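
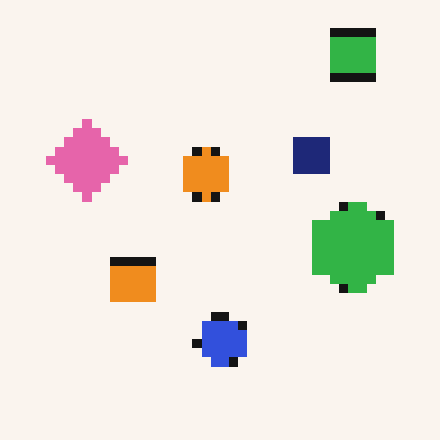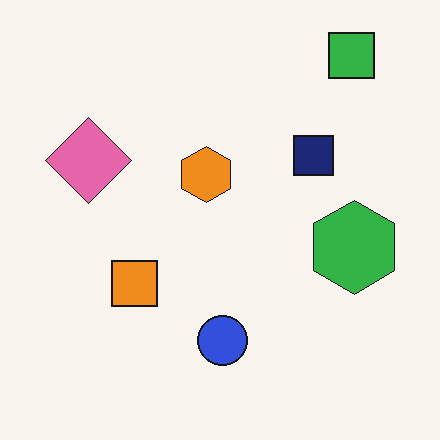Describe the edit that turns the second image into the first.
The image was heavily pixelated into large blocks.

Shapes are reduced to large square blocks; fine edges and outlines are lost — a downscale-then-upscale (mosaic) effect.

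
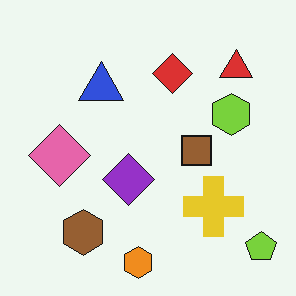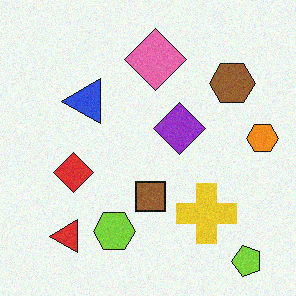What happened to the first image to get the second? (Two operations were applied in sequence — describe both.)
Transposed (reflected across the top-left ↔ bottom-right diagonal), then degraded with light additive noise.

Shapes have swapped their row and column positions — what was in the top-right is now in the bottom-left — a diagonal reflection. Random speckle covers the whole image, including the flat background.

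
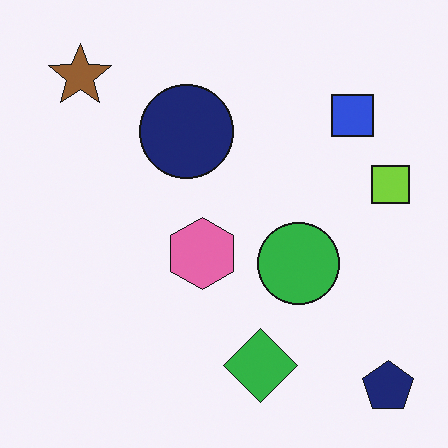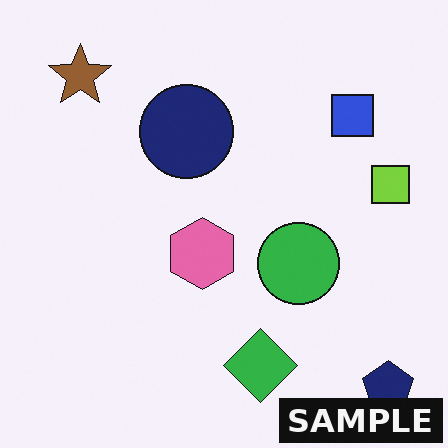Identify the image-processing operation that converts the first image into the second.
The second image is the first watermarked with the text "SAMPLE" in the lower-right corner.

A dark label reading "SAMPLE" appears in the lower-right corner.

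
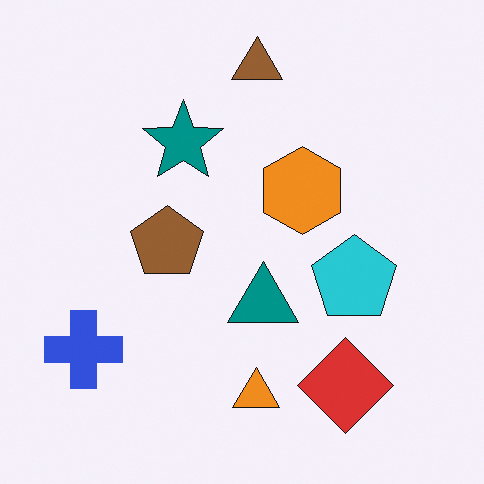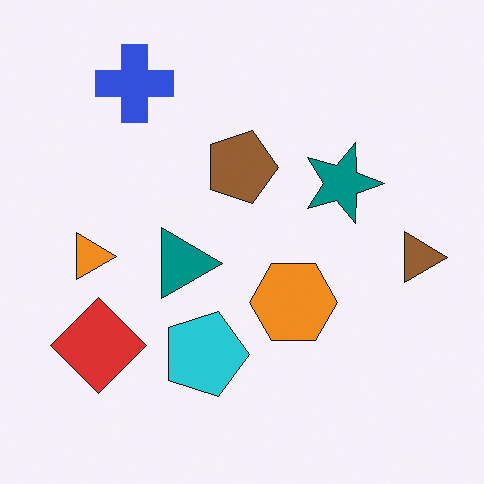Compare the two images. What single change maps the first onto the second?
The image was rotated 90° clockwise.

The blue cross sits in the bottom-left of the first image and the top-left of the second — consistent with a whole-image 90° clockwise rotation.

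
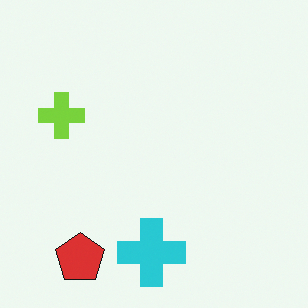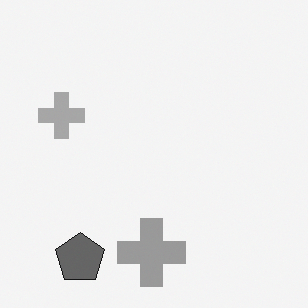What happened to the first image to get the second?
Converted to grayscale.

All color is removed — every shape is now a shade of grey.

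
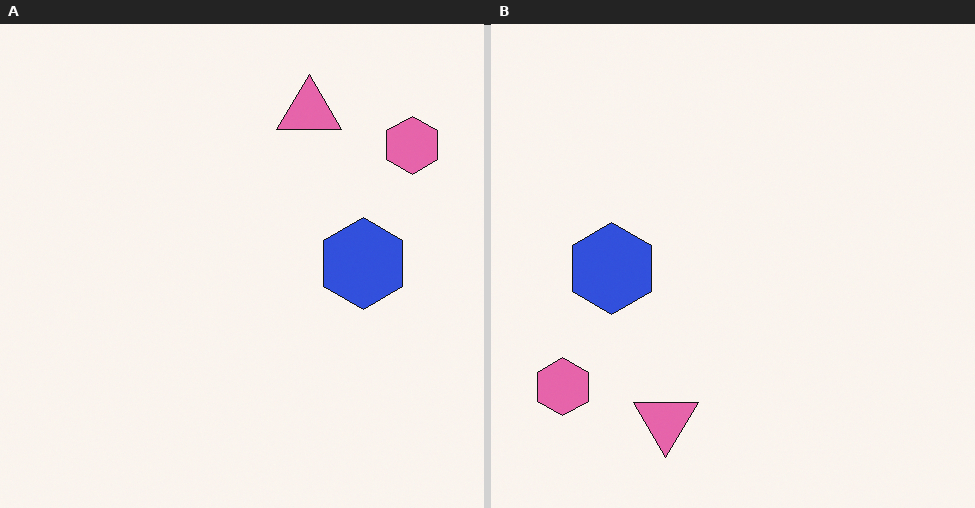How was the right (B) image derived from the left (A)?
The transformation is: rotated 180°.

The pink hexagon sits in the top-right of the left (A) image and the bottom-left of the right (B) — consistent with a whole-image 180° rotation.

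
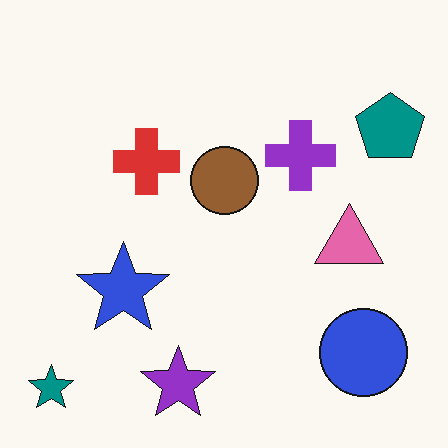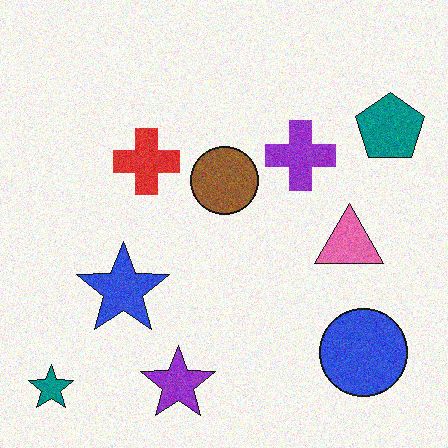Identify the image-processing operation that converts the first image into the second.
The transformation is: degraded with visible gaussian noise.

Random speckle covers the whole image, including the flat background.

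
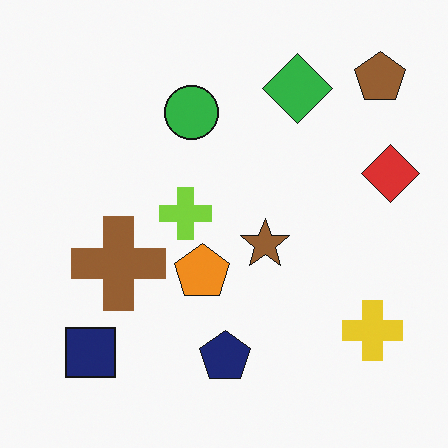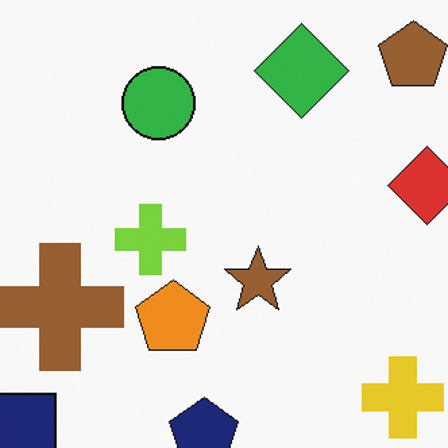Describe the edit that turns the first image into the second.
The transformation is: cropped slightly and scaled back up.

The visible shapes are larger and the field of view is narrower; shapes near the original edges may be partly or wholly outside the frame — a crop-and-rescale.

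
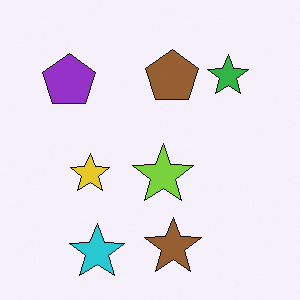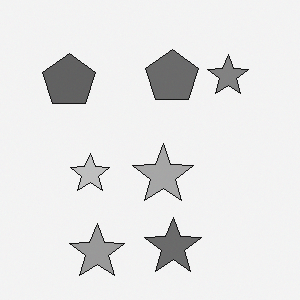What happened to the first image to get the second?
The second image is the first converted to grayscale.

All color is removed — every shape is now a shade of grey.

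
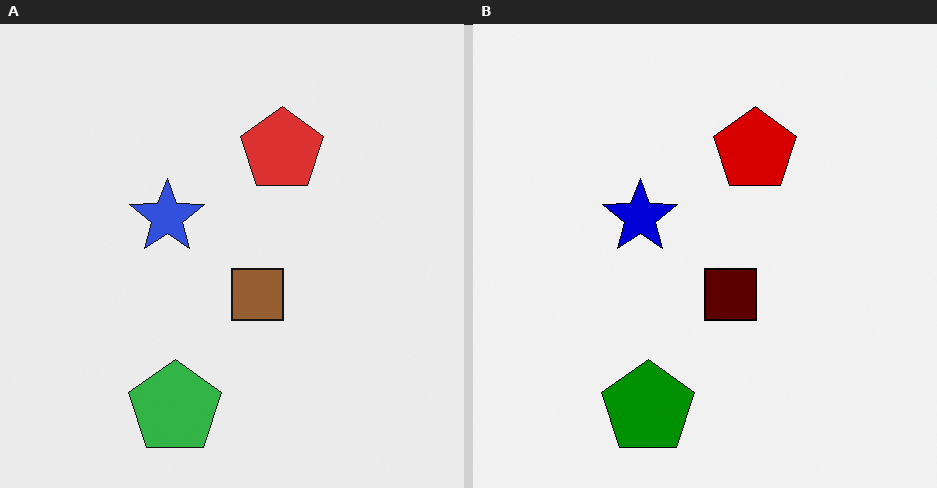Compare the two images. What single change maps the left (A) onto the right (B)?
The right (B) image is the left (A) boosted in contrast.

Tones are pushed away from mid-grey across the whole image — a global contrast change.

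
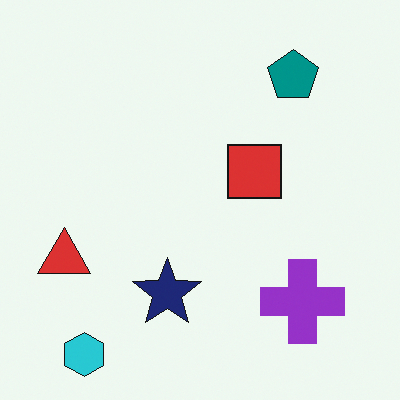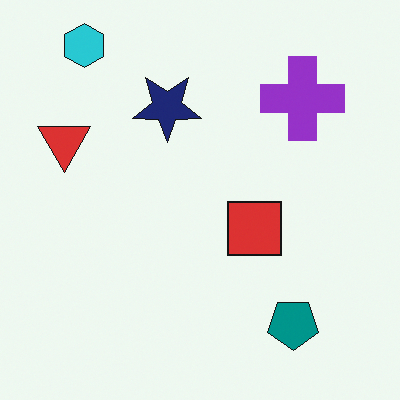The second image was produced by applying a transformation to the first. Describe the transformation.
It was flipped vertically (top ↔ bottom).

The cyan hexagon is in the bottom-left of the first image and the top-left of the second — shapes on opposite sides of the horizontal midline have swapped in a mirror flip.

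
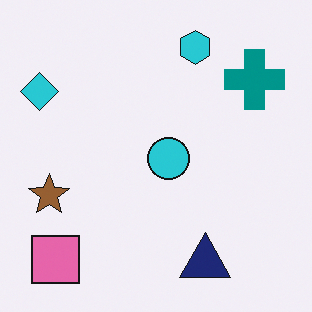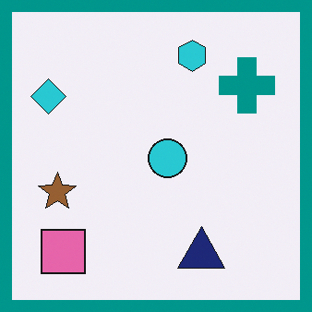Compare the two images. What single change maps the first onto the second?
The image was framed with a teal border.

A solid teal frame runs around the edge of the second image, with the content slightly shrunk inside it.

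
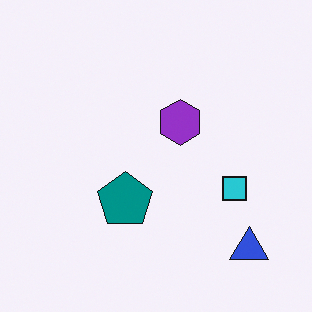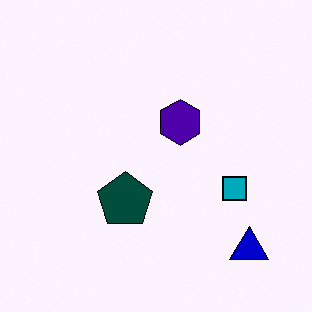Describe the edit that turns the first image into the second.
The second image is the first given much higher contrast.

Tones are pushed away from mid-grey across the whole image — a global contrast change.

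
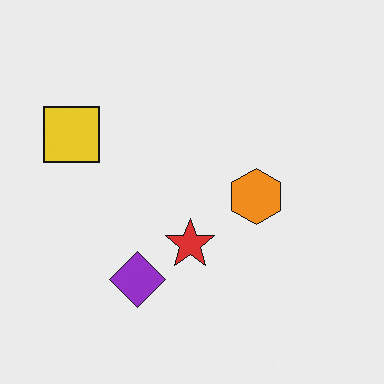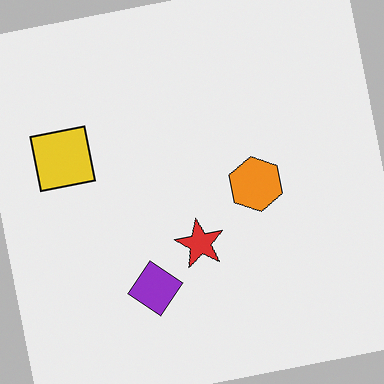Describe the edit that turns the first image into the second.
Rotated counter-clockwise by a few degrees.

Every shape is tilted by the same angle and the image corners show triangular fill wedges — a whole-image rotation by a non-right angle.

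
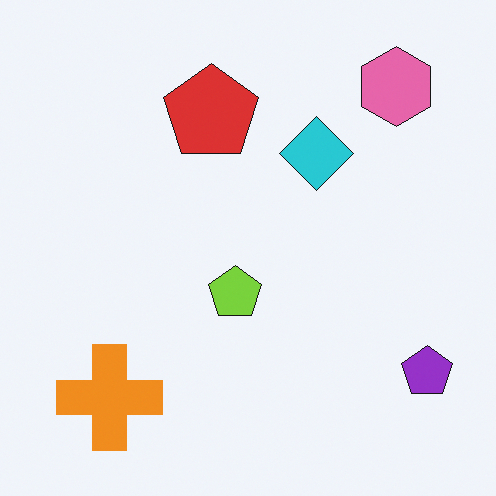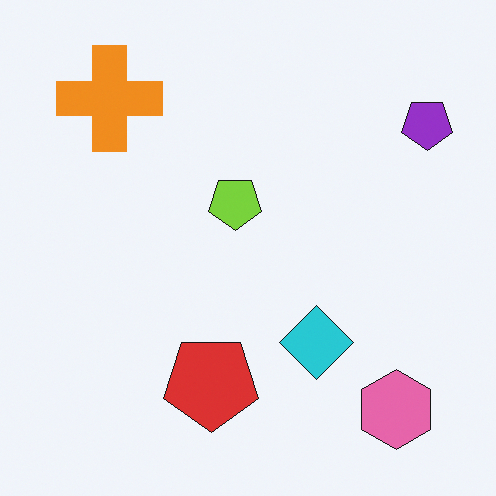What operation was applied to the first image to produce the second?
This is the original image flipped vertically (top ↔ bottom).

The pink hexagon is in the top-right of the first image and the bottom-right of the second — shapes on opposite sides of the horizontal midline have swapped in a mirror flip.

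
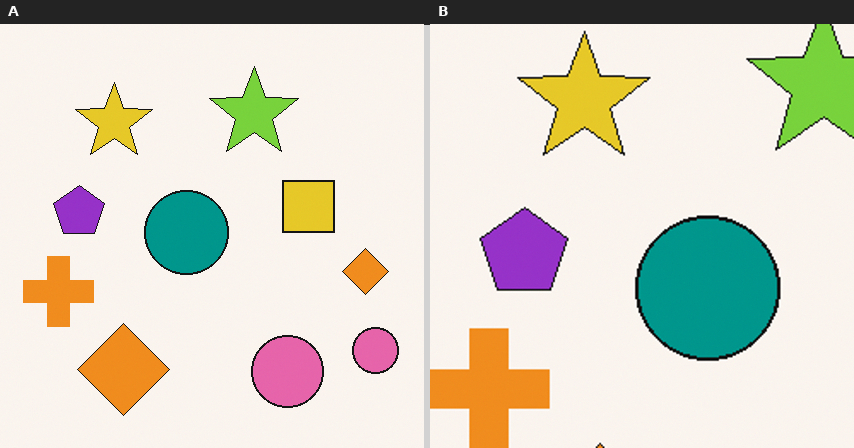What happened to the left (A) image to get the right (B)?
The right (B) image is the left (A) cropped tightly and scaled back up.

The visible shapes are larger and the field of view is narrower; shapes near the original edges may be partly or wholly outside the frame — a crop-and-rescale.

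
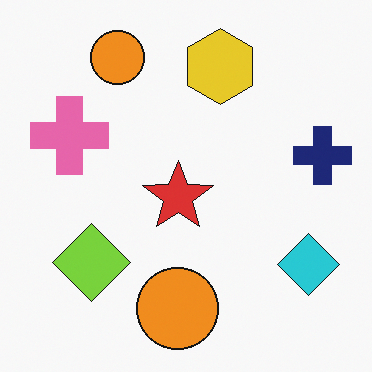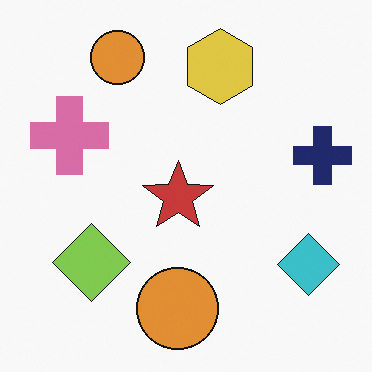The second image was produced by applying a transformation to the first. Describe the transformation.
The second image is the first slightly desaturated.

All colors are more muted and greyish — a global saturation change.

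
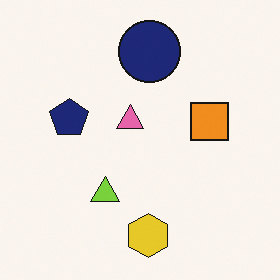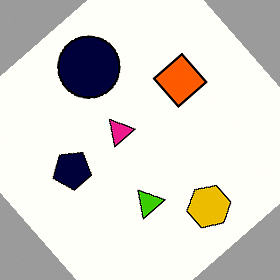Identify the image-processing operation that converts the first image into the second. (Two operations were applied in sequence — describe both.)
This is the original image rotated counter-clockwise by a large amount — several tens of degrees, then boosted in contrast.

Every shape is tilted by the same angle and the image corners show triangular fill wedges — a whole-image rotation by a non-right angle. Tones are pushed away from mid-grey across the whole image — a global contrast change.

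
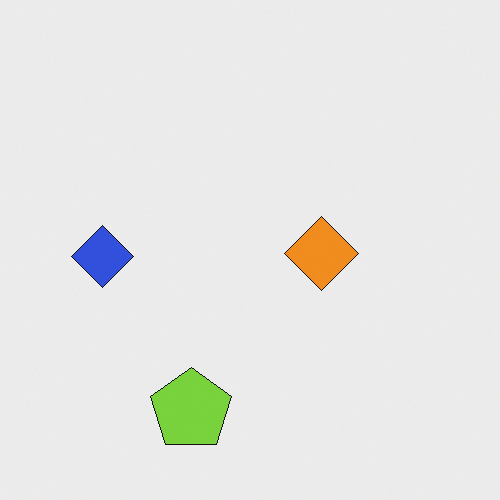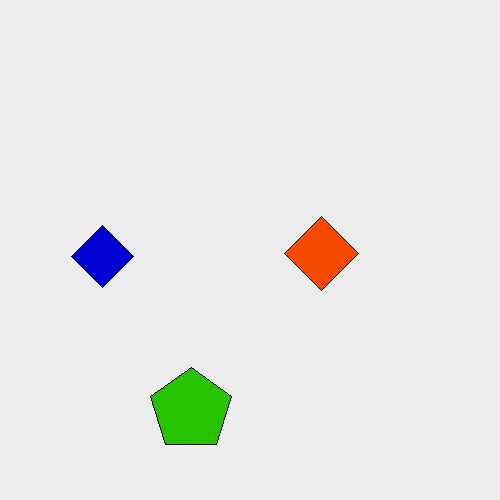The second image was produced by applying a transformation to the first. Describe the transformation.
The second image is the first boosted in contrast.

Tones are pushed away from mid-grey across the whole image — a global contrast change.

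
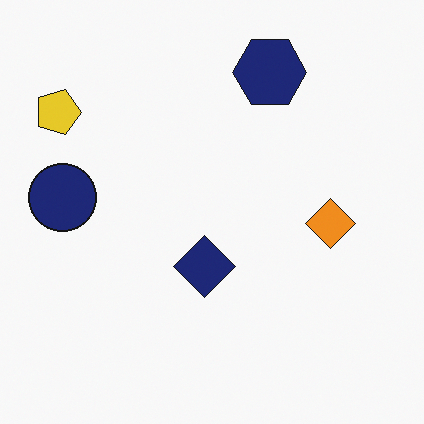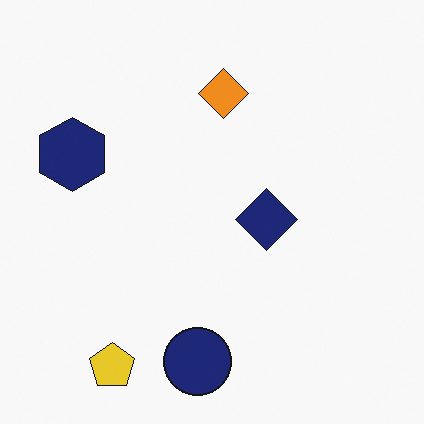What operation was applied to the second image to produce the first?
The transformation is: rotated 90° clockwise.

The yellow pentagon sits in the bottom-left of the second image and the top-left of the first — consistent with a whole-image 90° clockwise rotation.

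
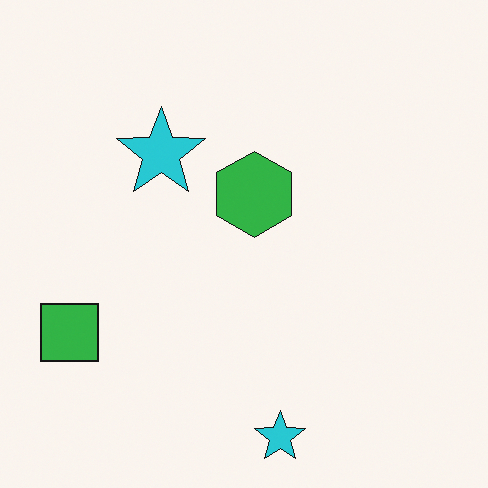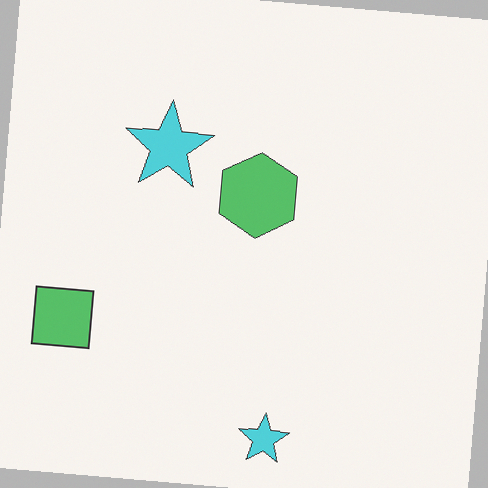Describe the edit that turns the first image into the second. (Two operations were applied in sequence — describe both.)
This is the original image given slightly reduced contrast, then rotated clockwise by a slight angle.

Tones are pushed toward mid-grey across the whole image — a global contrast change. Every shape is tilted by the same angle and the image corners show triangular fill wedges — a whole-image rotation by a non-right angle.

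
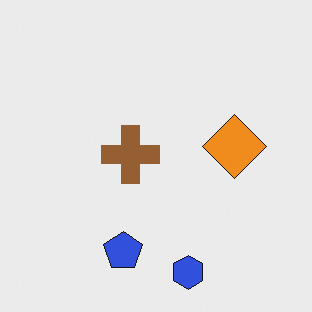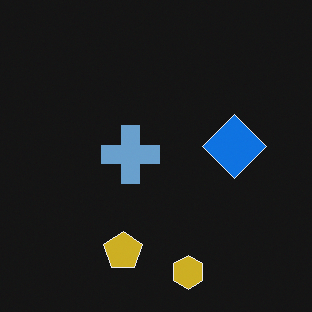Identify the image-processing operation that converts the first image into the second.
It was color-inverted (negative).

The light background has become dark and every shape's color is its complement — a photographic negative.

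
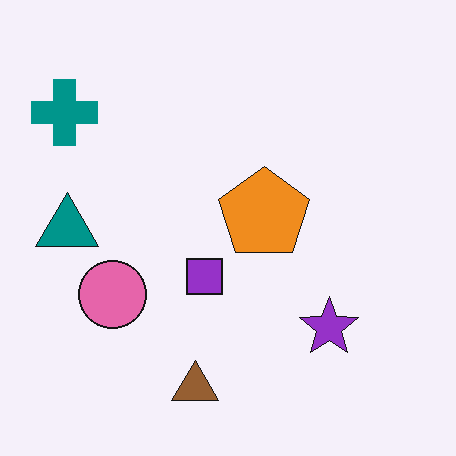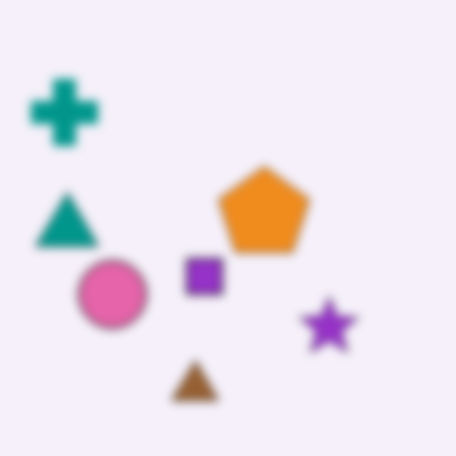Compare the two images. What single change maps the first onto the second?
The transformation is: moderately blurred.

Shape edges and outlines are uniformly softened across the whole image.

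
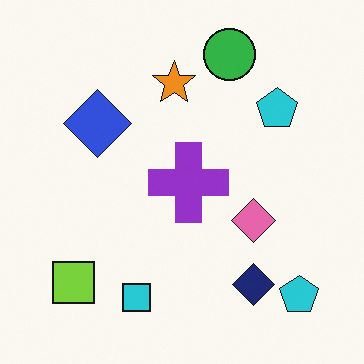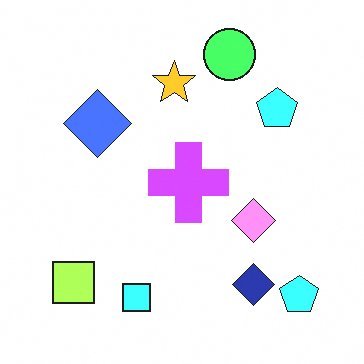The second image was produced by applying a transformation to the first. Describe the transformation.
The image was brightened a lot.

Every pixel — background and shapes alike — is uniformly brightened.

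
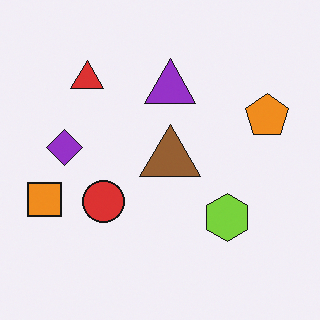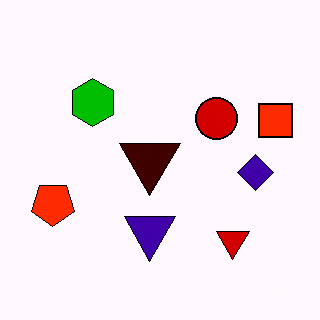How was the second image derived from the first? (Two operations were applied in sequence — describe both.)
Given much higher contrast, then rotated 180°.

Tones are pushed away from mid-grey across the whole image — a global contrast change. The orange square sits in the left of the first image and the right of the second — consistent with a whole-image 180° rotation.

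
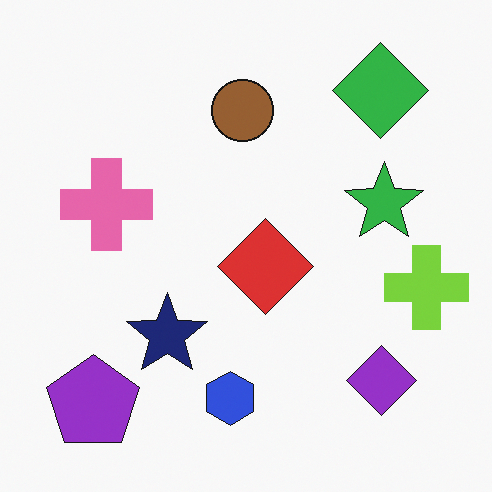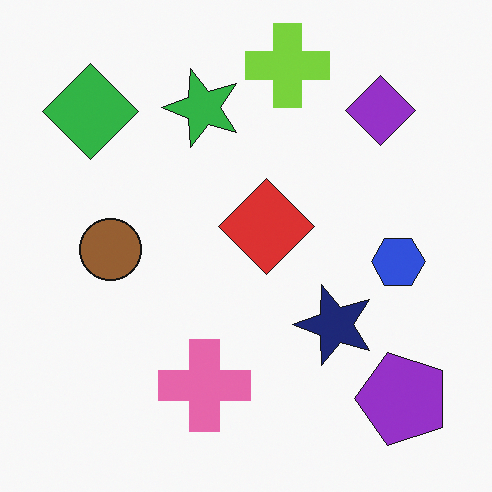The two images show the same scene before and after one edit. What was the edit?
Rotated 90° counter-clockwise.

The purple pentagon sits in the bottom-left of the first image and the bottom-right of the second — consistent with a whole-image 90° counter-clockwise rotation.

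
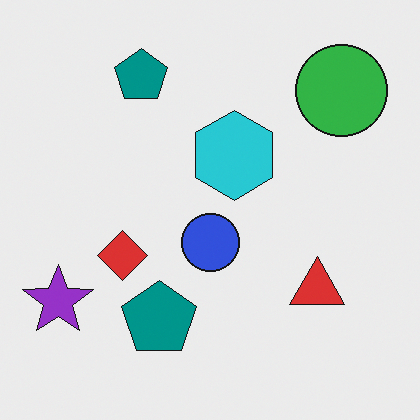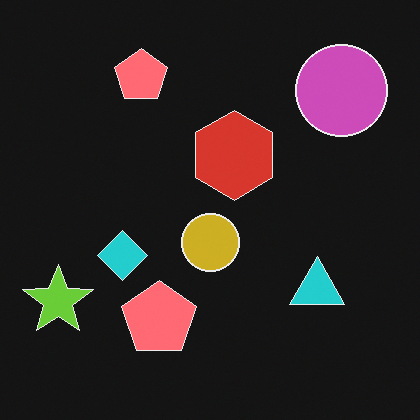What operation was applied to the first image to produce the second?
Color-inverted (negative).

The light background has become dark and every shape's color is its complement — a photographic negative.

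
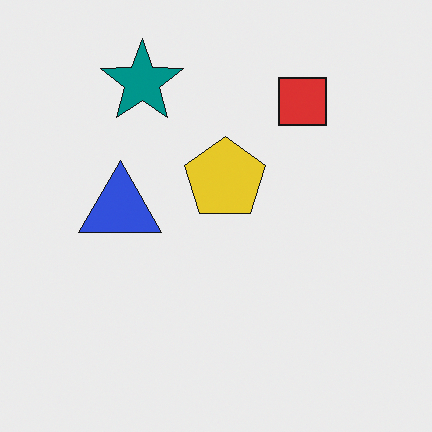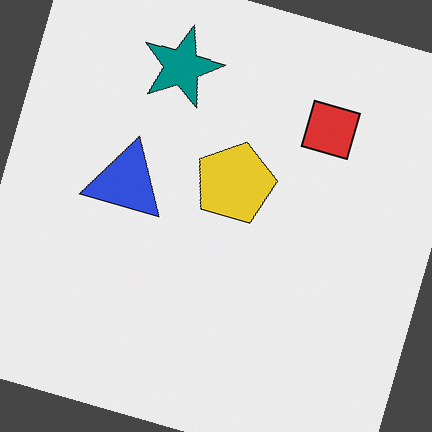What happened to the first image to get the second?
The image was rotated clockwise by a clearly visible amount.

Every shape is tilted by the same angle and the image corners show triangular fill wedges — a whole-image rotation by a non-right angle.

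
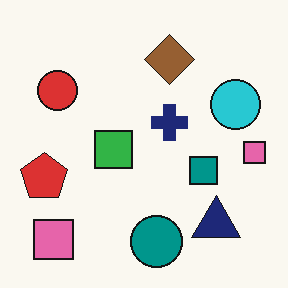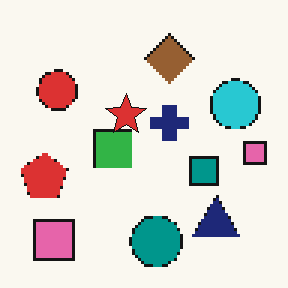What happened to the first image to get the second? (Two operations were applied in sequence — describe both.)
The image was mildly pixelated, then overlaid with an additional red star.

Shapes are reduced to large square blocks; fine edges and outlines are lost — a downscale-then-upscale (mosaic) effect. A red star appears in the second image that is absent from the first.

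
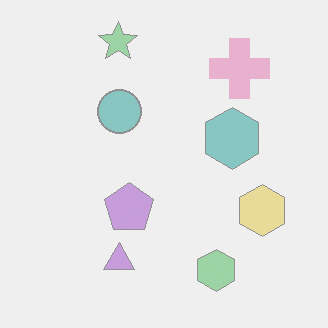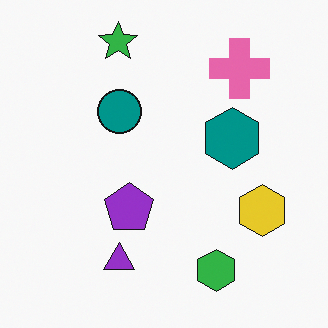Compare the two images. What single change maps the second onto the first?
The image was given much lower contrast.

Tones are pushed toward mid-grey across the whole image — a global contrast change.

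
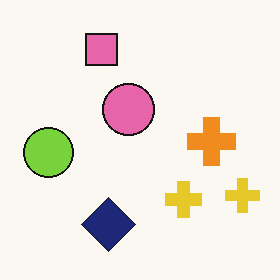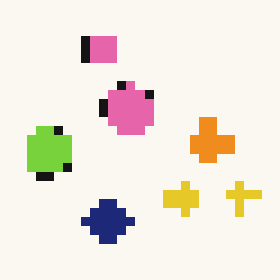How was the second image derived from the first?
The image was coarsely pixelated.

Shapes are reduced to large square blocks; fine edges and outlines are lost — a downscale-then-upscale (mosaic) effect.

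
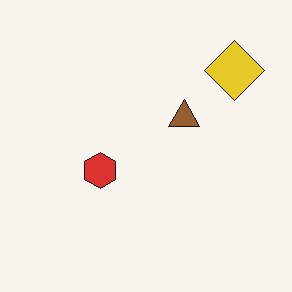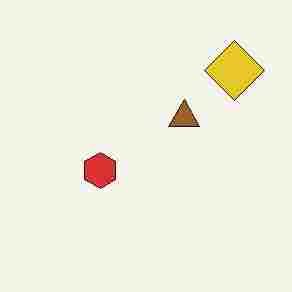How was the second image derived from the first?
This is the original image degraded with heavy JPEG compression.

Blocky 8×8 compression artifacts appear around shape edges and the flat background shows ringing — characteristic JPEG degradation.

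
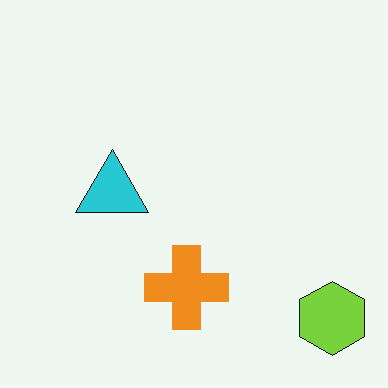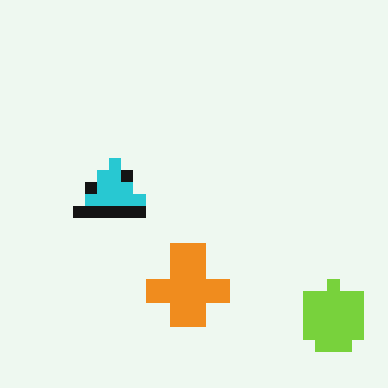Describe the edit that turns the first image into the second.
This is the original image heavily pixelated into large blocks.

Shapes are reduced to large square blocks; fine edges and outlines are lost — a downscale-then-upscale (mosaic) effect.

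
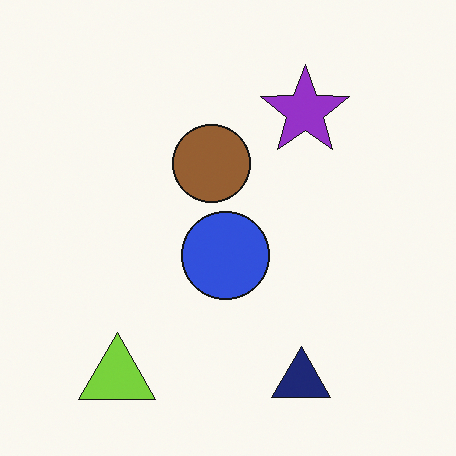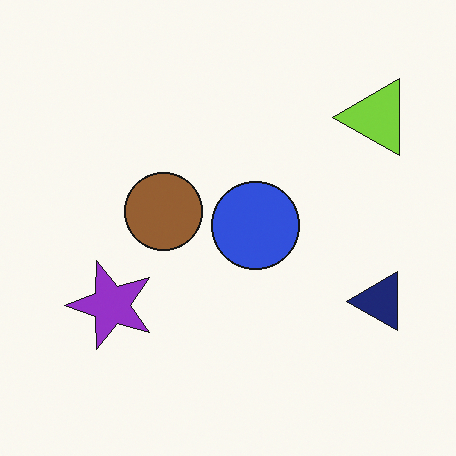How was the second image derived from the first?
The transformation is: transposed (reflected across the top-left ↔ bottom-right diagonal).

Shapes have swapped their row and column positions — what was in the top-right is now in the bottom-left — a diagonal reflection.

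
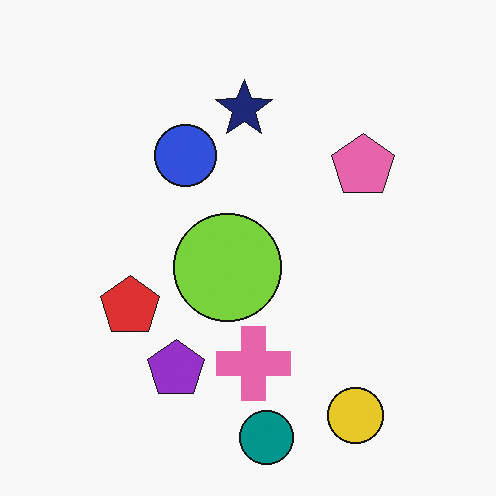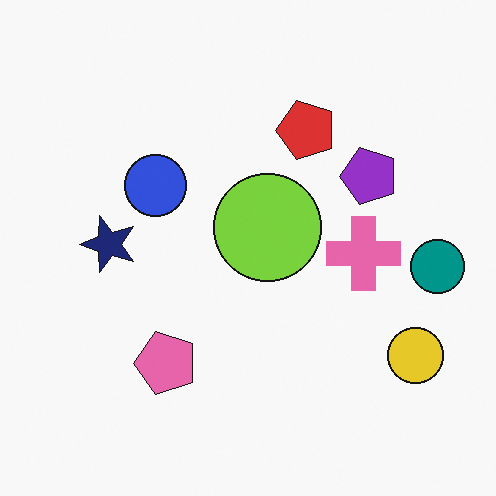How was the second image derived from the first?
The image was transposed (reflected across the top-left ↔ bottom-right diagonal).

Shapes have swapped their row and column positions — what was in the top-right is now in the bottom-left — a diagonal reflection.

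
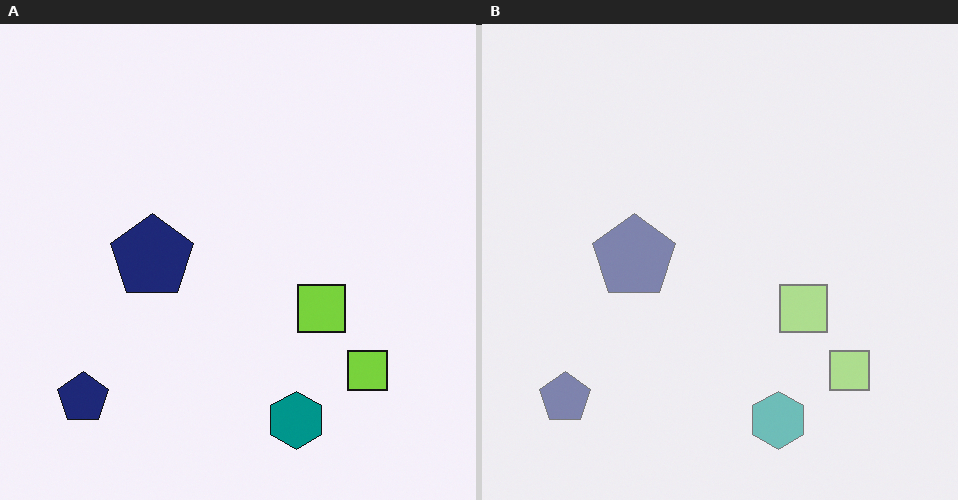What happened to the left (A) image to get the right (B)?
Washed out (contrast reduced).

Tones are pushed toward mid-grey across the whole image — a global contrast change.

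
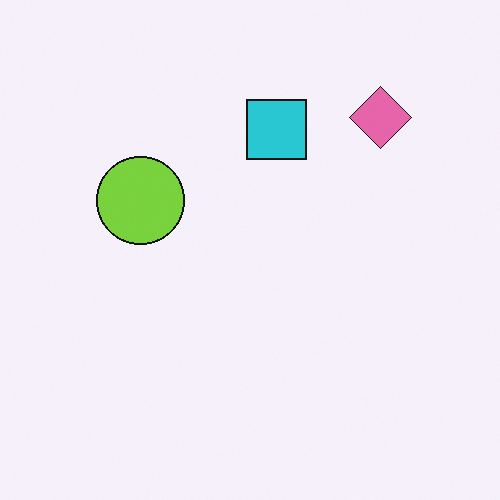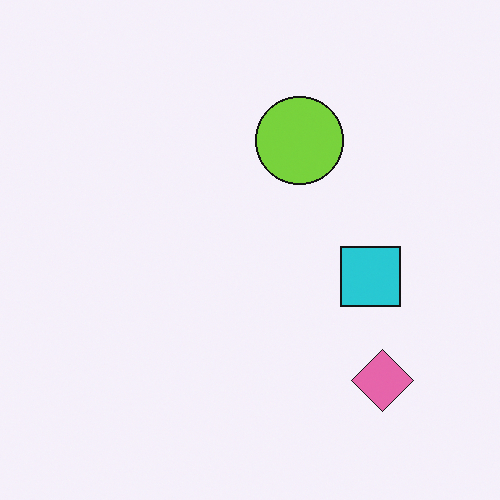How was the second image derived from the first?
The second image is the first rotated 90° clockwise.

The pink diamond sits in the top-right of the first image and the bottom-right of the second — consistent with a whole-image 90° clockwise rotation.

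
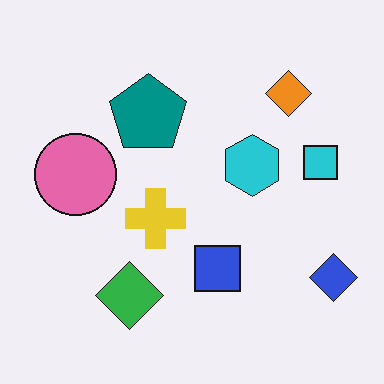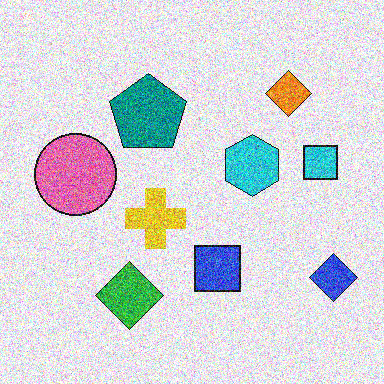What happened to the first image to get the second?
The second image is the first degraded with heavy additive noise.

Random speckle covers the whole image, including the flat background.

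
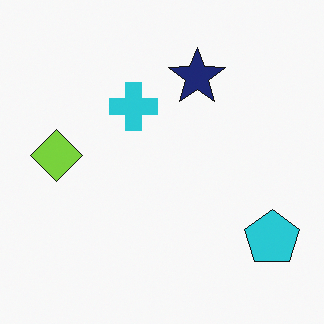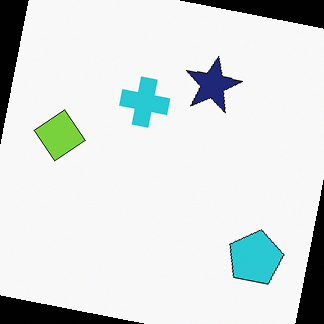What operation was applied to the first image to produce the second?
This is the original image rotated clockwise by a small amount.

Every shape is tilted by the same angle and the image corners show triangular fill wedges — a whole-image rotation by a non-right angle.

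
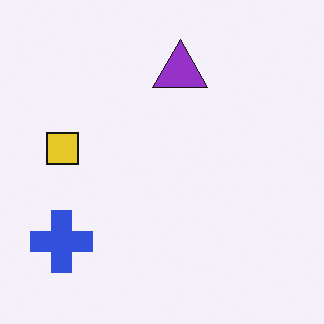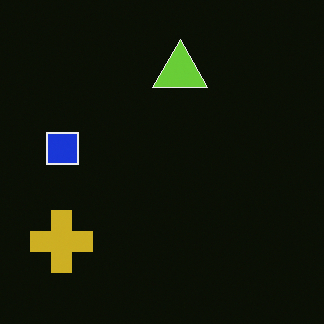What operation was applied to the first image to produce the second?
It was color-inverted (negative).

The light background has become dark and every shape's color is its complement — a photographic negative.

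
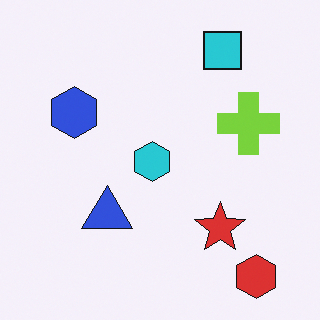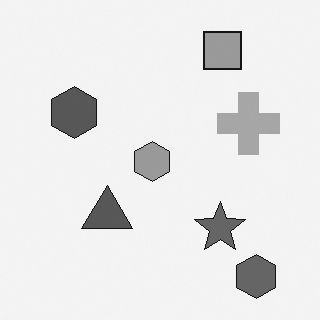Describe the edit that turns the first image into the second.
Converted to grayscale.

All color is removed — every shape is now a shade of grey.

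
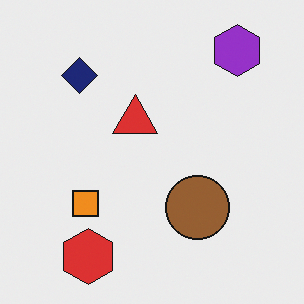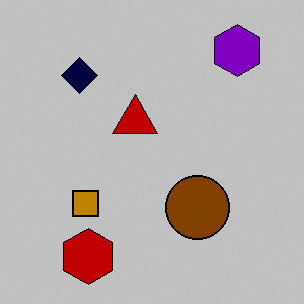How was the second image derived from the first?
It was aggressively posterized.

Each flat color has snapped to a coarser quantized level — most visibly, the near-white background has dropped to a flat grey.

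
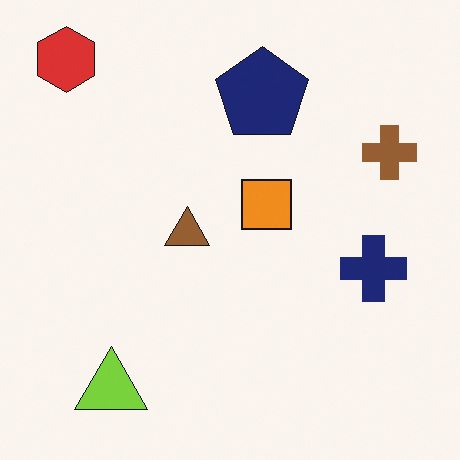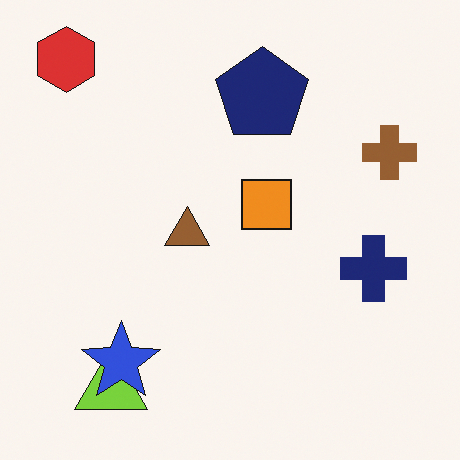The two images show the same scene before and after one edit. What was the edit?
It was overlaid with an additional blue star.

A blue star appears in the second image that is absent from the first.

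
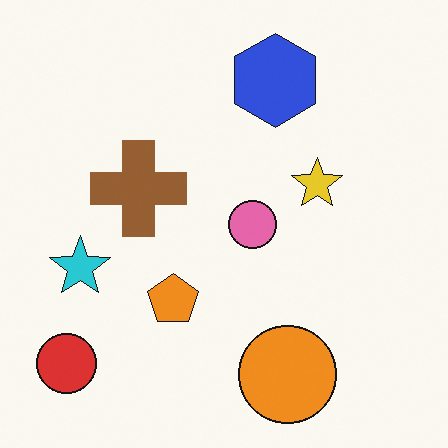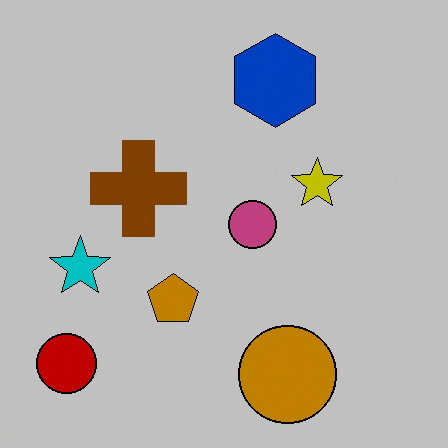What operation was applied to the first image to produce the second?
The transformation is: aggressively posterized.

Each flat color has snapped to a coarser quantized level — most visibly, the near-white background has dropped to a flat grey.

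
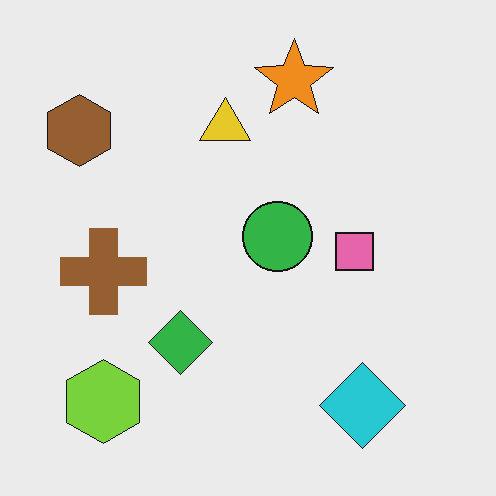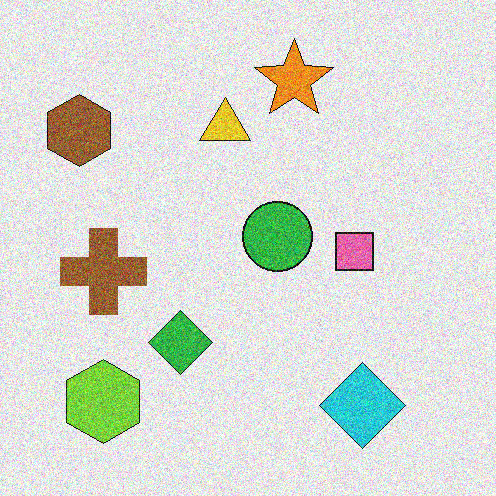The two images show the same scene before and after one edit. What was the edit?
The second image is the first degraded with a thick layer of grain.

Random speckle covers the whole image, including the flat background.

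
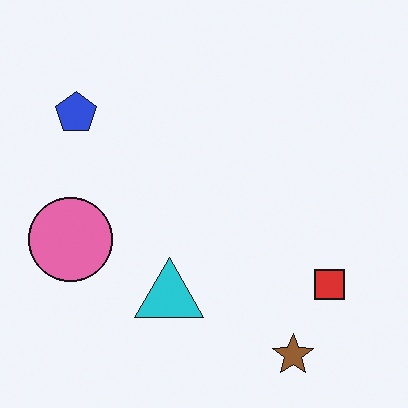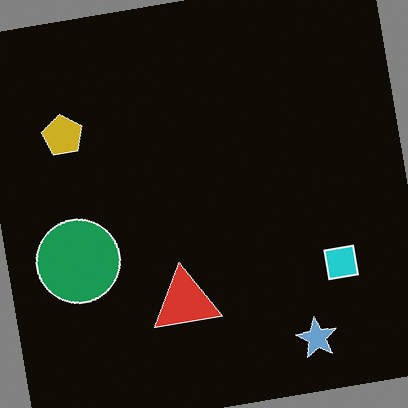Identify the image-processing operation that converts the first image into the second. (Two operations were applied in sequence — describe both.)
The image was color-inverted (negative), then rotated counter-clockwise by a small amount.

The light background has become dark and every shape's color is its complement — a photographic negative. Every shape is tilted by the same angle and the image corners show triangular fill wedges — a whole-image rotation by a non-right angle.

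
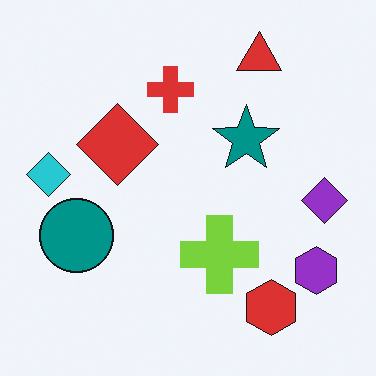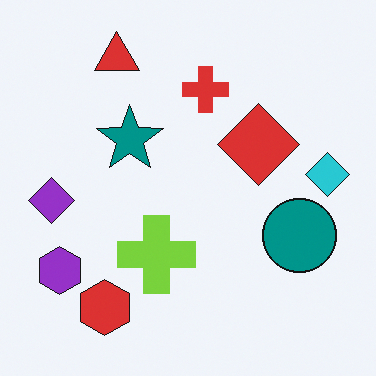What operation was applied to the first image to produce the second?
It was flipped horizontally (left ↔ right).

The cyan diamond is in the left of the first image and the right of the second — shapes on opposite sides of the vertical midline have swapped in a mirror flip.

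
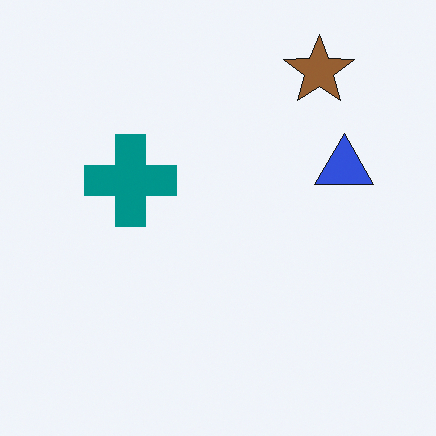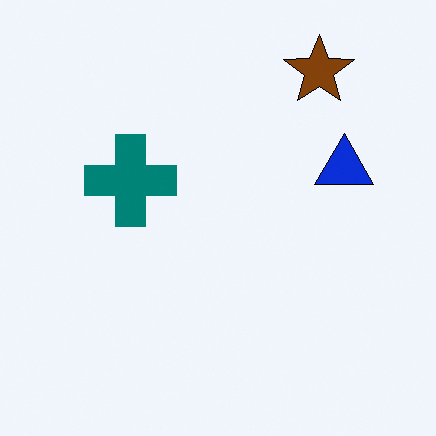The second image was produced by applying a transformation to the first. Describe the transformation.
It was given slightly increased contrast.

Tones are pushed away from mid-grey across the whole image — a global contrast change.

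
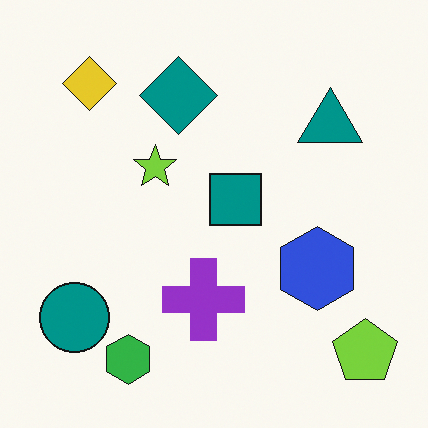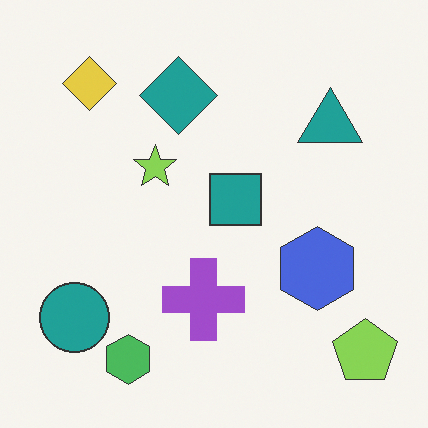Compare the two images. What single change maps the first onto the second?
The image was given slightly reduced contrast.

Tones are pushed toward mid-grey across the whole image — a global contrast change.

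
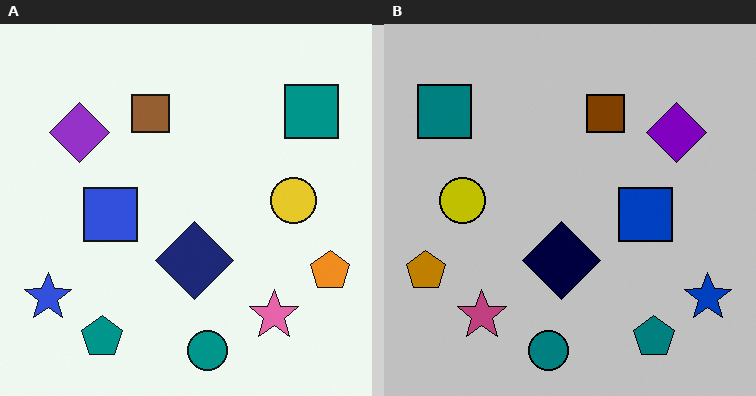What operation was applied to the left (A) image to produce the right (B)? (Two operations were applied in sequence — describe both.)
It was flipped horizontally (left ↔ right), then heavily posterized to just a handful of flat colors.

The orange pentagon is in the right of the left (A) image and the left of the right (B) — shapes on opposite sides of the vertical midline have swapped in a mirror flip. Each flat color has snapped to a coarser quantized level — most visibly, the near-white background has dropped to a flat grey.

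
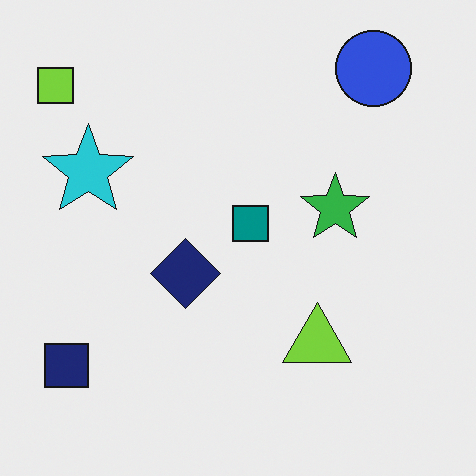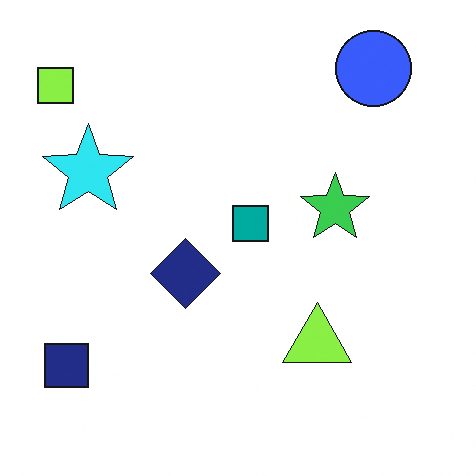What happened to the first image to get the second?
The image was slightly brightened.

Every pixel — background and shapes alike — is uniformly brightened.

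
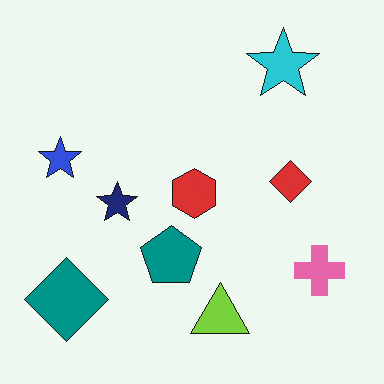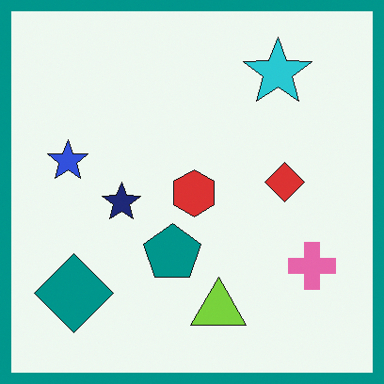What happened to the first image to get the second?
It was framed with a teal border.

A solid teal frame runs around the edge of the second image, with the content slightly shrunk inside it.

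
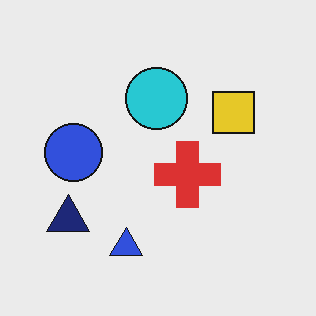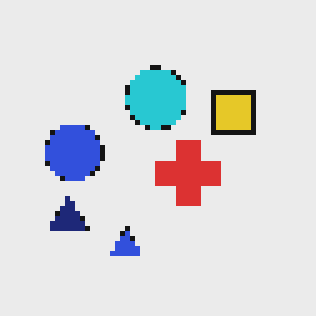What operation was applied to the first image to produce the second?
The second image is the first lightly pixelated (a mild mosaic effect).

Shapes are reduced to large square blocks; fine edges and outlines are lost — a downscale-then-upscale (mosaic) effect.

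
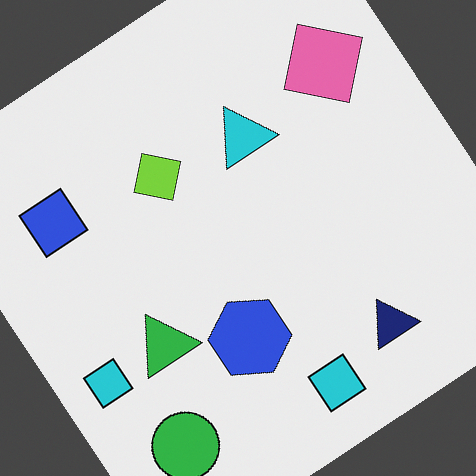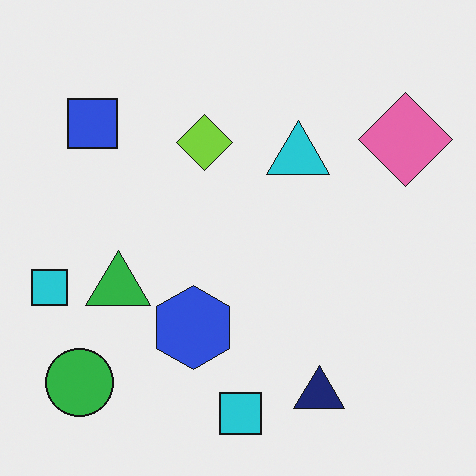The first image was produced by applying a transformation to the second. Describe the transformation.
The image was rotated counter-clockwise by a large amount — several tens of degrees.

Every shape is tilted by the same angle and the image corners show triangular fill wedges — a whole-image rotation by a non-right angle.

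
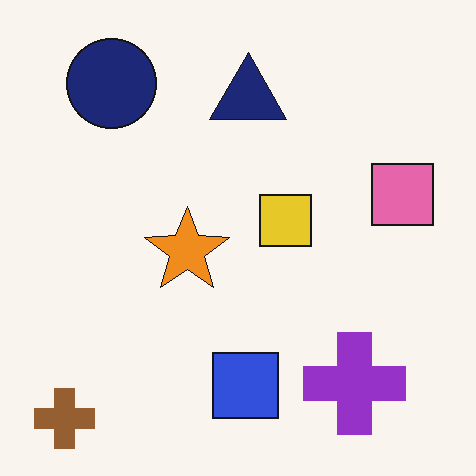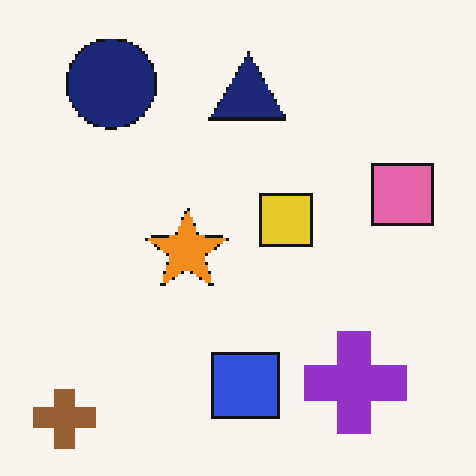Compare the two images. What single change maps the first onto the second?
This is the original image mildly pixelated.

Shapes are reduced to large square blocks; fine edges and outlines are lost — a downscale-then-upscale (mosaic) effect.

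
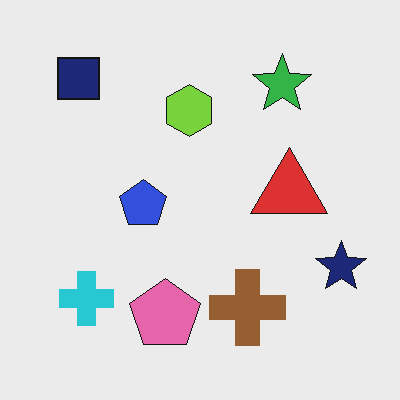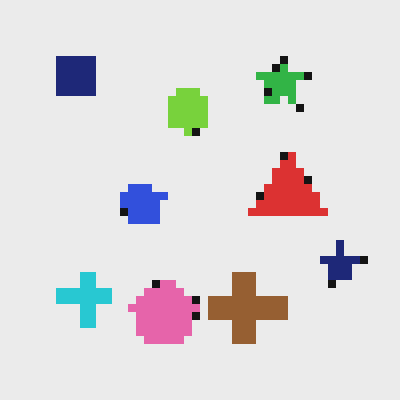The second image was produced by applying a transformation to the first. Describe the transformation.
This is the original image moderately pixelated.

Shapes are reduced to large square blocks; fine edges and outlines are lost — a downscale-then-upscale (mosaic) effect.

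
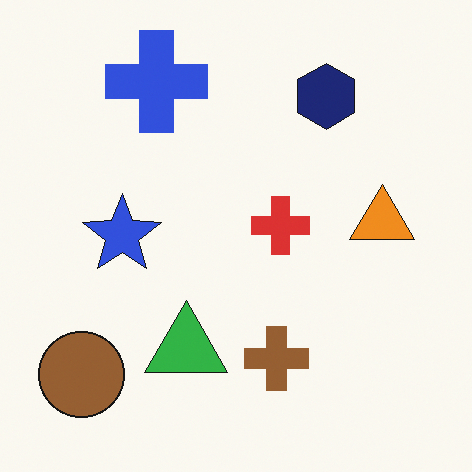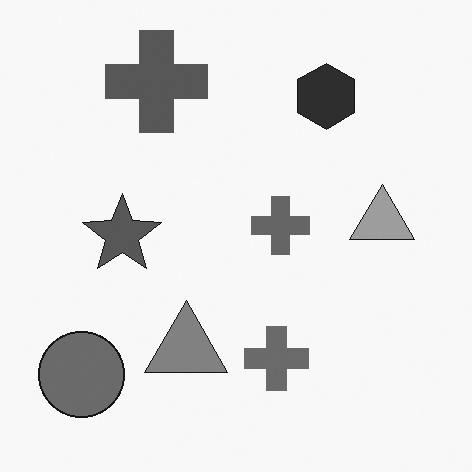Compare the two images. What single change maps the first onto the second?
It was converted to grayscale.

All color is removed — every shape is now a shade of grey.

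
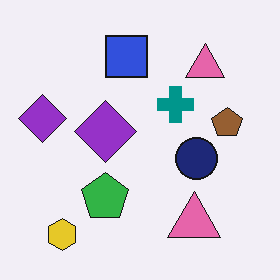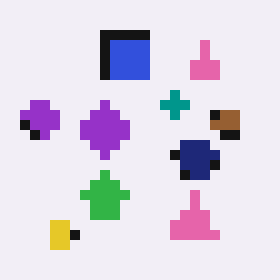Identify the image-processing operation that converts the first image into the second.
The image was heavily pixelated into large blocks.

Shapes are reduced to large square blocks; fine edges and outlines are lost — a downscale-then-upscale (mosaic) effect.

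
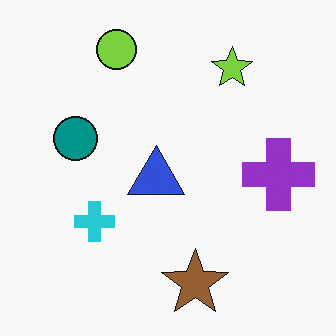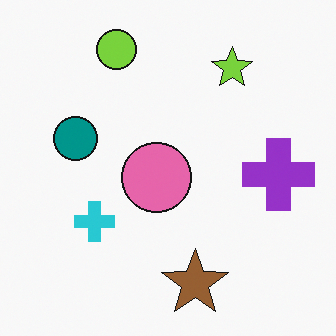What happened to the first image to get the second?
Overlaid with an additional pink circle.

A pink circle appears in the second image that is absent from the first.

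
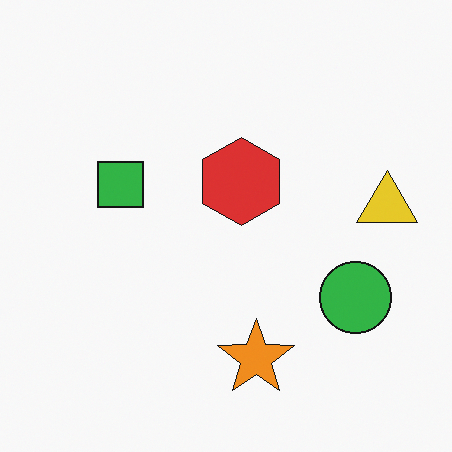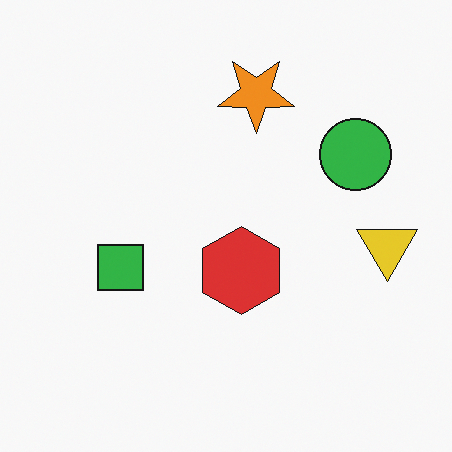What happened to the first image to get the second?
Flipped vertically (top ↔ bottom).

The orange star is in the bottom of the first image and the top of the second — shapes on opposite sides of the horizontal midline have swapped in a mirror flip.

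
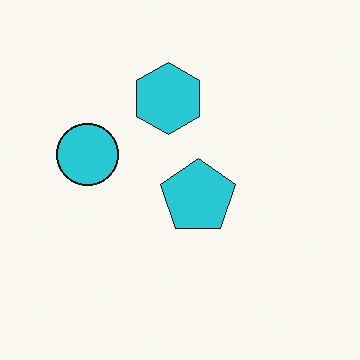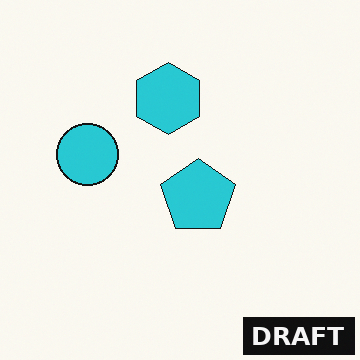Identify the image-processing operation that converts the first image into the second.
The transformation is: watermarked with the text "DRAFT" in the lower-right corner.

A dark label reading "DRAFT" appears in the lower-right corner.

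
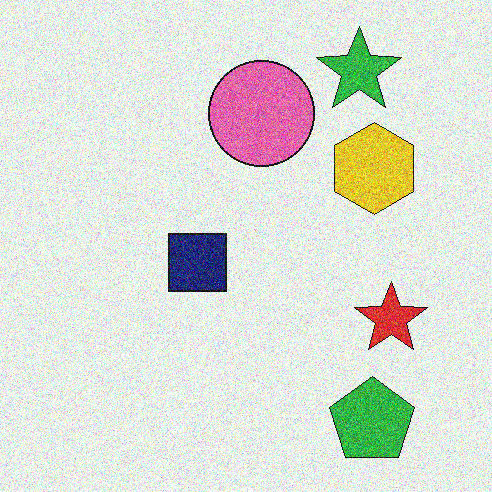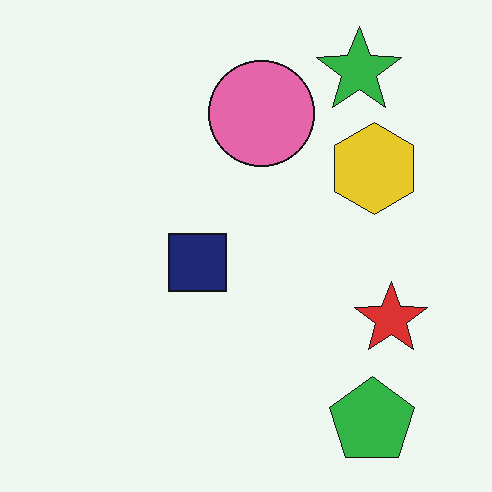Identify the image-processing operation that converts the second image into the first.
The image was degraded with a thick layer of grain.

Random speckle covers the whole image, including the flat background.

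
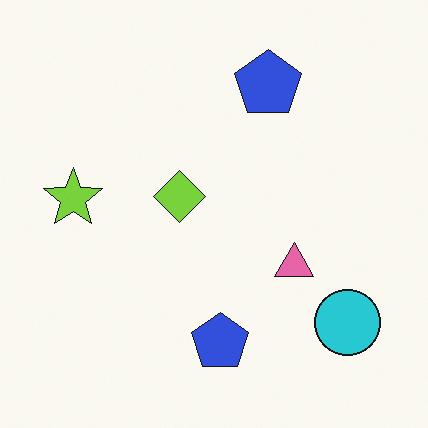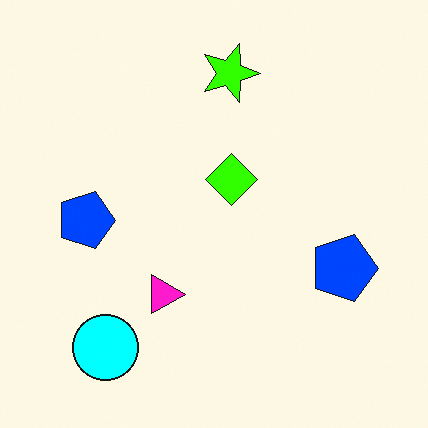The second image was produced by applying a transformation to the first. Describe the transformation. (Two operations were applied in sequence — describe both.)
The second image is the first rotated 90° clockwise, then heavily oversaturated.

The cyan circle sits in the bottom-right of the first image and the bottom-left of the second — consistent with a whole-image 90° clockwise rotation. All colors are more vivid — a global saturation change.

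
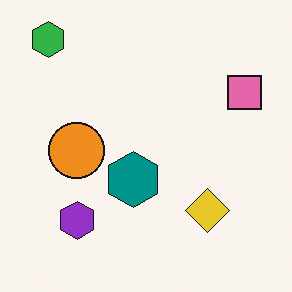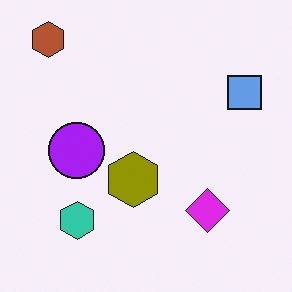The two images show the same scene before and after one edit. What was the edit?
Hue-shifted by a large amount.

Every shape's color has rotated by the same amount around the hue wheel — a uniform hue shift.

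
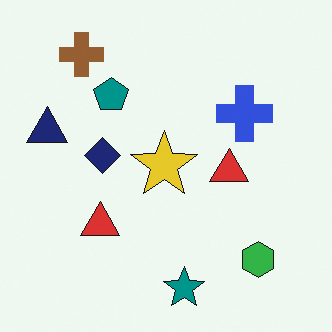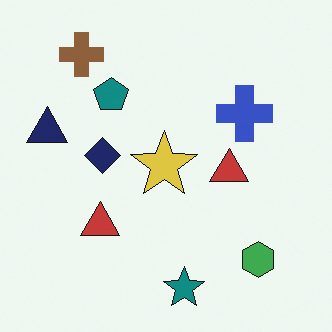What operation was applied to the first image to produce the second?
The second image is the first slightly desaturated.

All colors are more muted and greyish — a global saturation change.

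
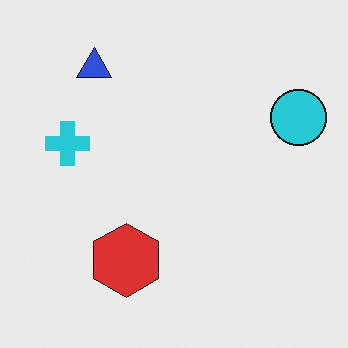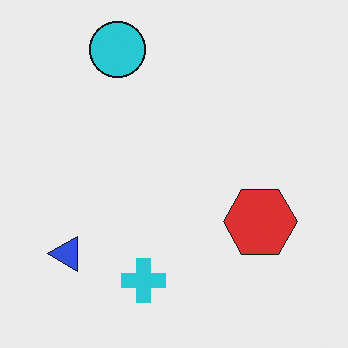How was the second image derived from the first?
The transformation is: rotated 90° counter-clockwise.

The cyan circle sits in the right of the first image and the top of the second — consistent with a whole-image 90° counter-clockwise rotation.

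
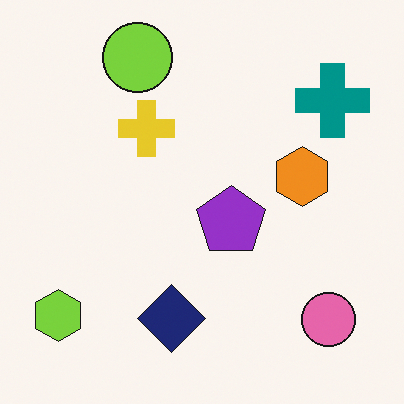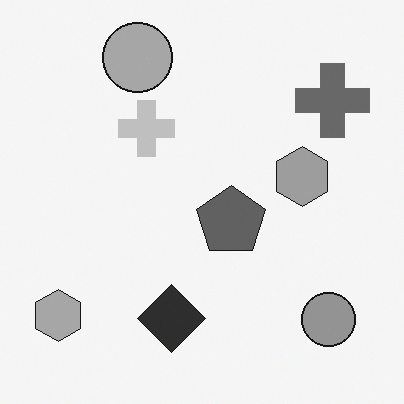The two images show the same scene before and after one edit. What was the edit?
This is the original image converted to grayscale.

All color is removed — every shape is now a shade of grey.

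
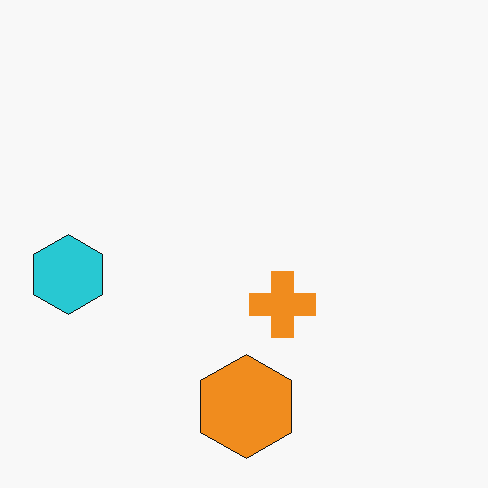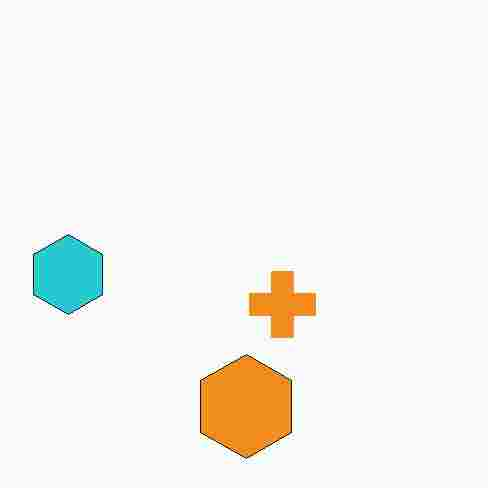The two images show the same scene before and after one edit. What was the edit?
It was degraded with heavy JPEG compression.

Blocky 8×8 compression artifacts appear around shape edges and the flat background shows ringing — characteristic JPEG degradation.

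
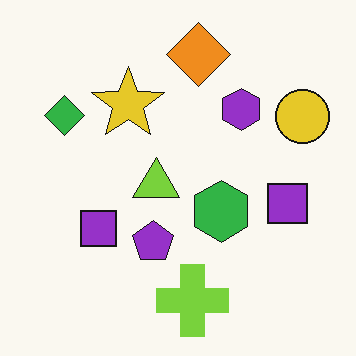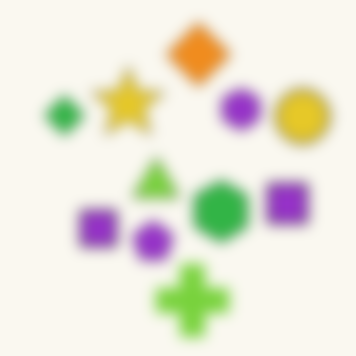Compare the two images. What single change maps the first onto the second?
This is the original image heavily blurred.

Shape edges and outlines are uniformly softened across the whole image.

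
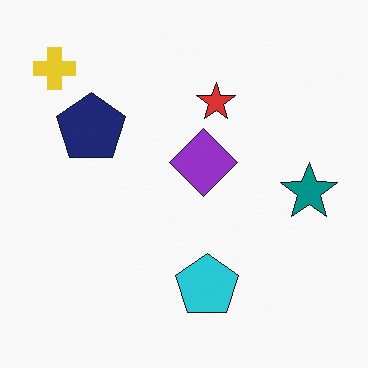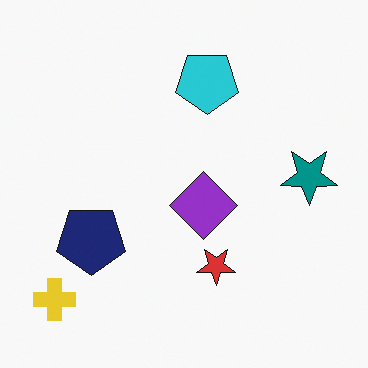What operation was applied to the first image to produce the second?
It was flipped vertically (top ↔ bottom).

The yellow cross is in the top-left of the first image and the bottom-left of the second — shapes on opposite sides of the horizontal midline have swapped in a mirror flip.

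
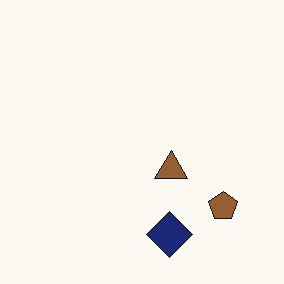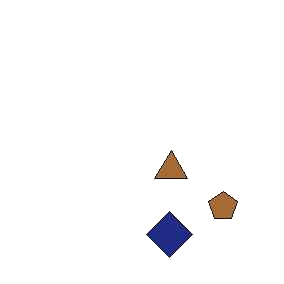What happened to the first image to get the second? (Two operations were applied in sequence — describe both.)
JPEG-compressed with visible artifacts, then brightened a little.

Blocky 8×8 compression artifacts appear around shape edges and the flat background shows ringing — characteristic JPEG degradation. Every pixel — background and shapes alike — is uniformly brightened.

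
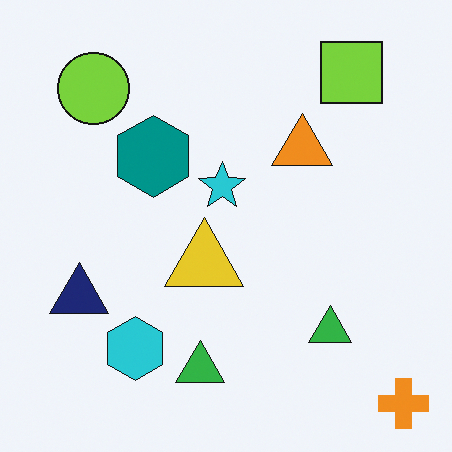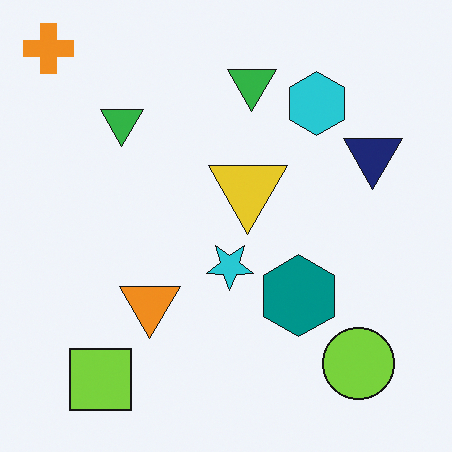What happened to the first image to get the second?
The second image is the first rotated 180°.

The orange cross sits in the bottom-right of the first image and the top-left of the second — consistent with a whole-image 180° rotation.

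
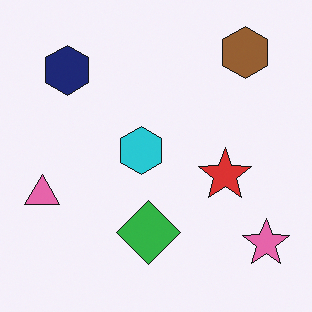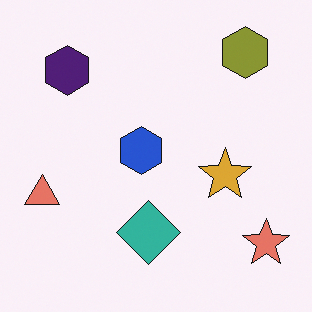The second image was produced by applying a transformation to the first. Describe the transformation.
Hue-shifted by a small amount.

Every shape's color has rotated by the same amount around the hue wheel — a uniform hue shift.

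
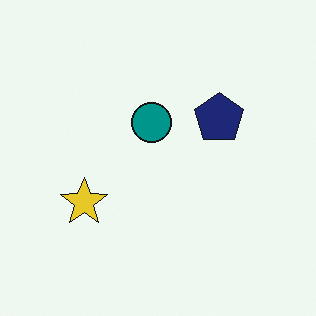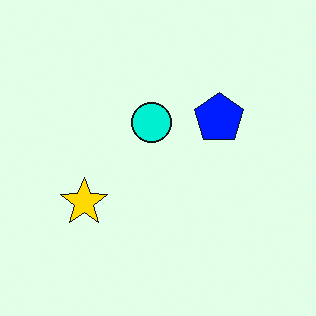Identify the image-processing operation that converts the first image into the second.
Heavily oversaturated.

All colors are more vivid — a global saturation change.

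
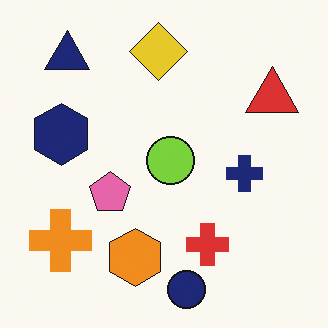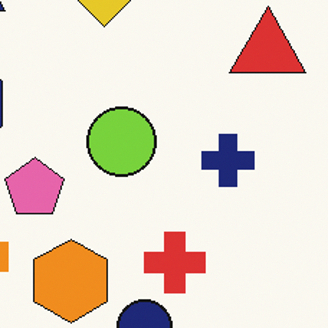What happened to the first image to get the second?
Cropped slightly and scaled back up.

The visible shapes are larger and the field of view is narrower; shapes near the original edges may be partly or wholly outside the frame — a crop-and-rescale.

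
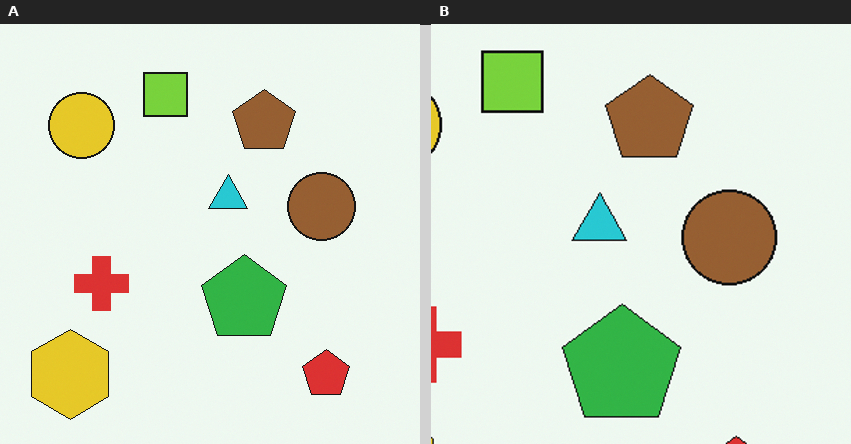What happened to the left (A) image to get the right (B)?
This is the original image cropped slightly and scaled back up.

The visible shapes are larger and the field of view is narrower; shapes near the original edges may be partly or wholly outside the frame — a crop-and-rescale.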